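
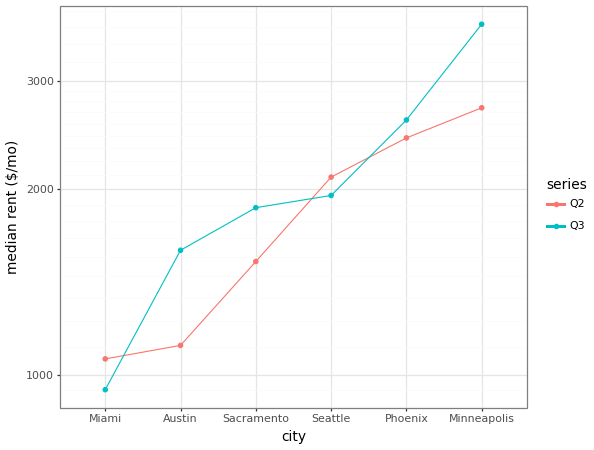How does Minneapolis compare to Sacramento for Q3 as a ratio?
Minneapolis ≈ 3500, Sacramento ≈ 2000; 3500/2000 ≈ 1.75.

≈ 1.75×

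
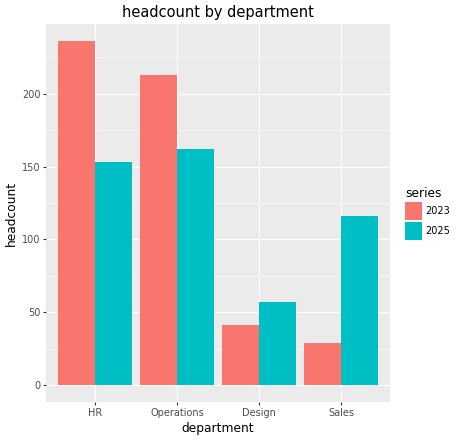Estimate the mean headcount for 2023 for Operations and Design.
(220 + 40) / 2 ≈ 130.

≈ 130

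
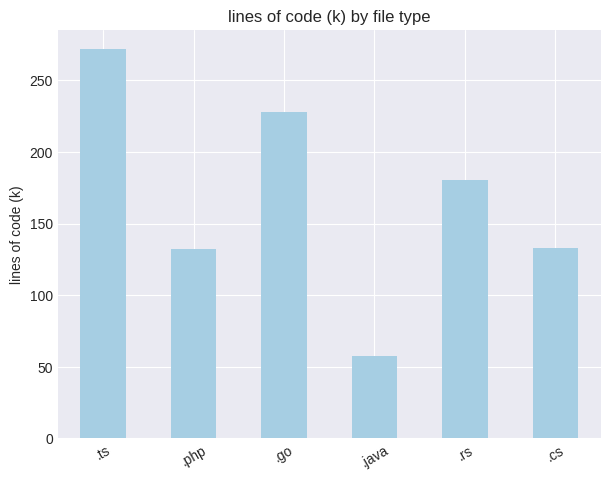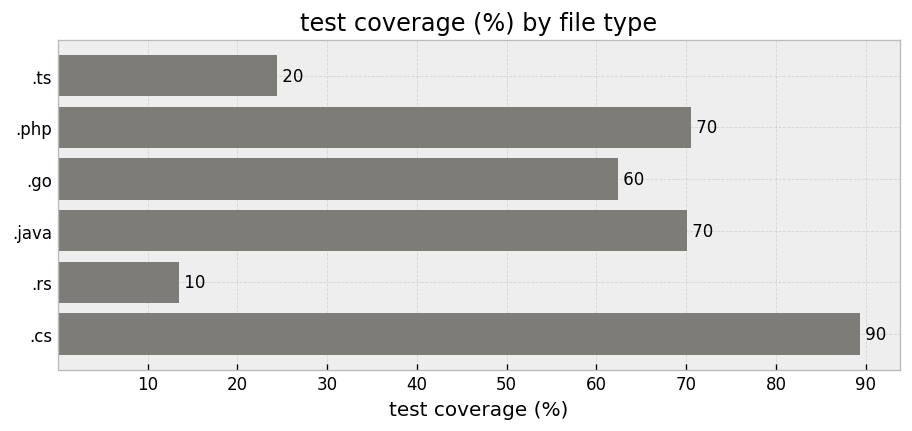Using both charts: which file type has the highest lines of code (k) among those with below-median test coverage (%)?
.ts

Chart 2 median test coverage (%) ≈ 70; below-median file types: .ts, .go, .rs. Among those, .ts has the highest lines of code (k) (≈ 275).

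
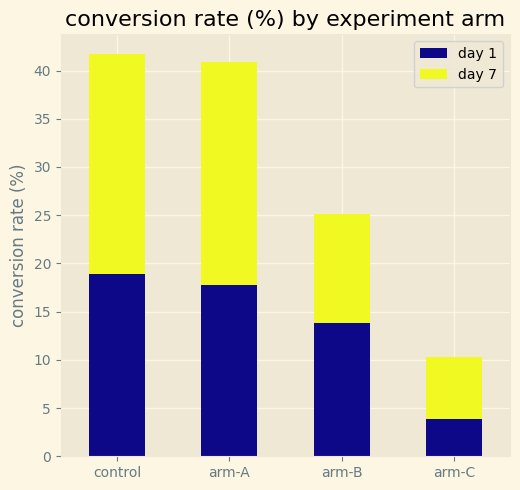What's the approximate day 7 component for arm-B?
≈ 10

day 7 top ≈ 25, bottom ≈ 15; segment ≈ 10.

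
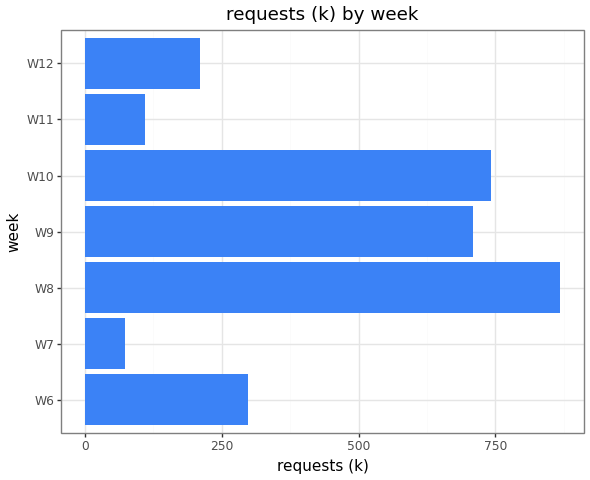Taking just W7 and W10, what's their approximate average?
(100 + 700) / 2 ≈ 400.

≈ 400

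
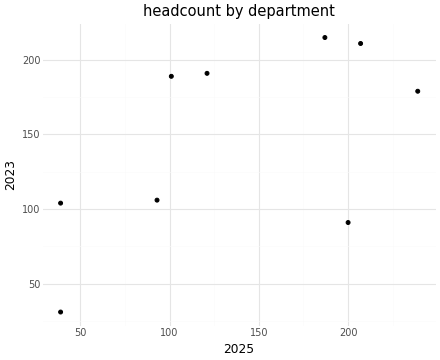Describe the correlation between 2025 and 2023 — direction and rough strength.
Points are positively correlated; moderate (|r| ≈ 0.6).

positive, moderate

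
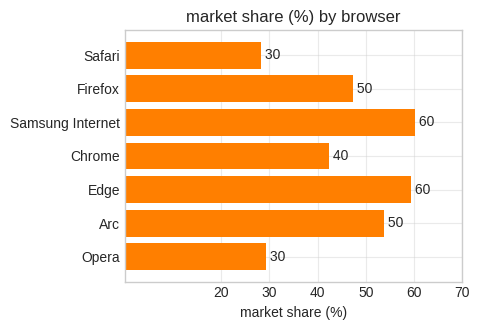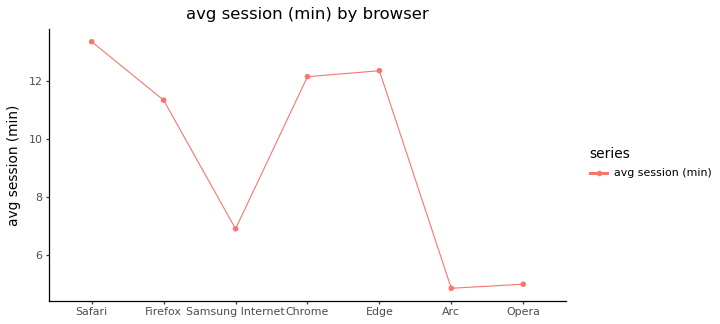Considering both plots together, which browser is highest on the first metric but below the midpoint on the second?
Samsung Internet

Chart 2 median avg session (min) ≈ 12; below-median browsers: Samsung Internet, Arc, Opera. Among those, Samsung Internet has the highest market share (%) (≈ 60).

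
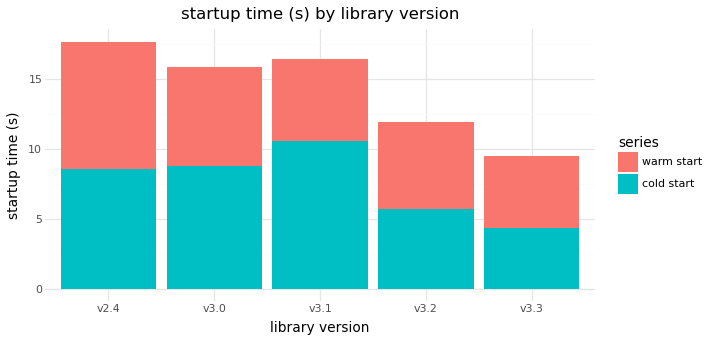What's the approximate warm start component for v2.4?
≈ 10

warm start top ≈ 18, bottom ≈ 8; segment ≈ 10.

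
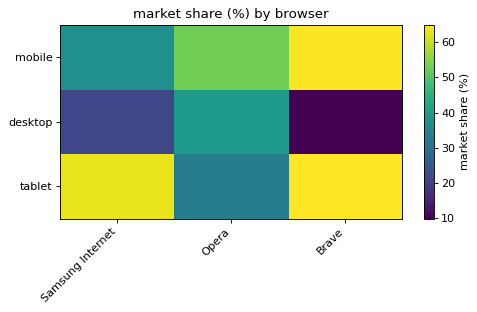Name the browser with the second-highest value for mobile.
Opera

Top 3 for mobile: Brave ≈ 65, Opera ≈ 55, Samsung Internet ≈ 35.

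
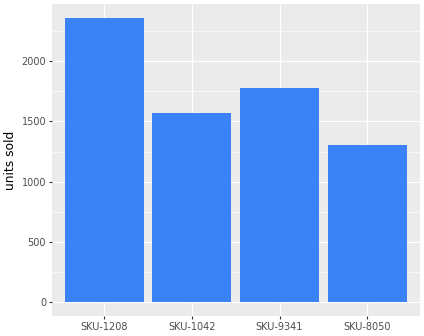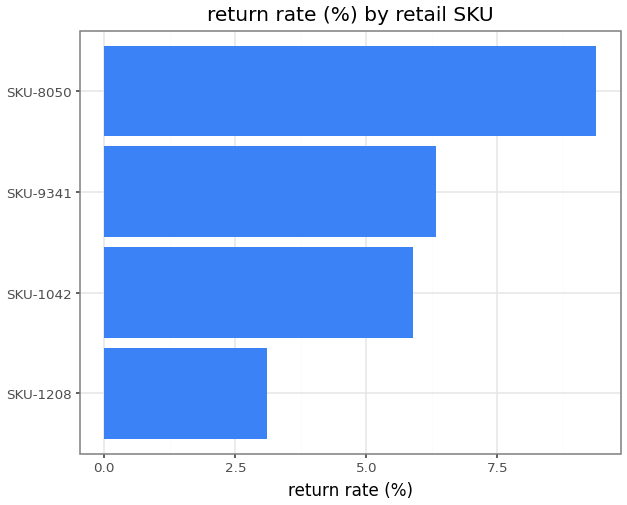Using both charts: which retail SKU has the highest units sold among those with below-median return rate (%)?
SKU-1208

Chart 2 median return rate (%) ≈ 6; below-median retail SKUs: SKU-1208, SKU-1042. Among those, SKU-1208 has the highest units sold (≈ 2500).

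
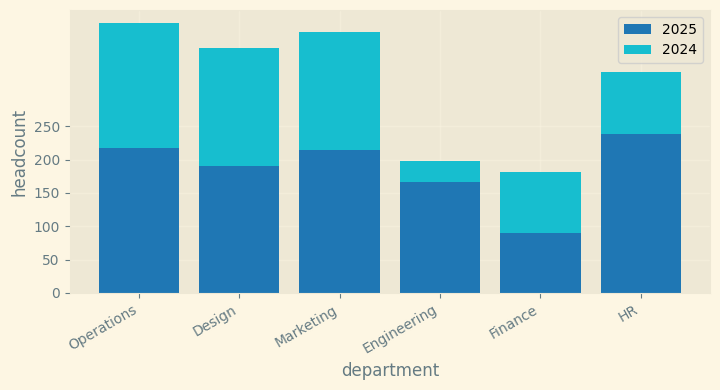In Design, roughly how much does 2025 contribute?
2025 top ≈ 200, bottom ≈ 0; segment ≈ 200.

≈ 200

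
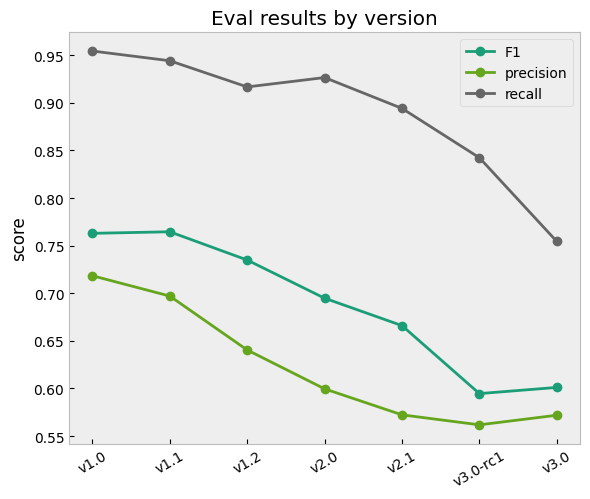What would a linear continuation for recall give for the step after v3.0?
≈ 0.675

Last three: 0.90, 0.85, 0.75 → slope ≈ -0.075/step → next ≈ 0.675.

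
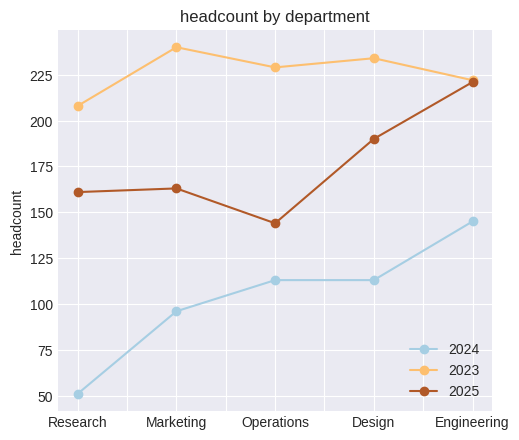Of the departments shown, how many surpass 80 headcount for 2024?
4

Above 80: Marketing, Operations, Design, Engineering.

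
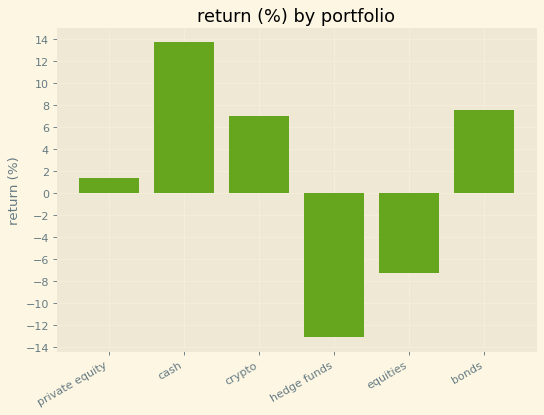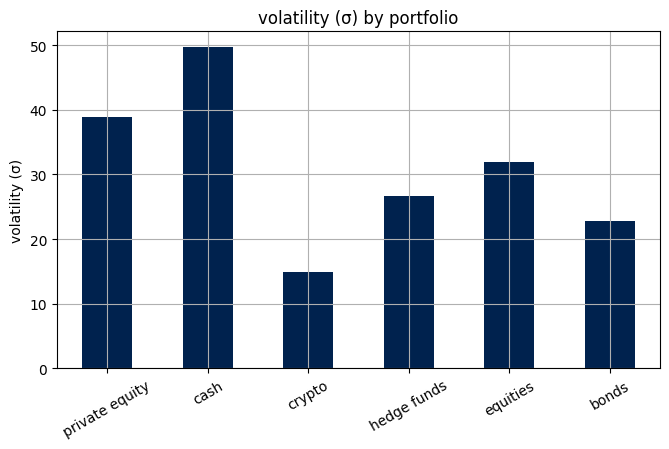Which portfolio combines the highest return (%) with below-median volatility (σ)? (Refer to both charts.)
Chart 2 median volatility (σ) ≈ 30; below-median portfolios: crypto, hedge funds, bonds. Among those, bonds has the highest return (%) (≈ 8).

bonds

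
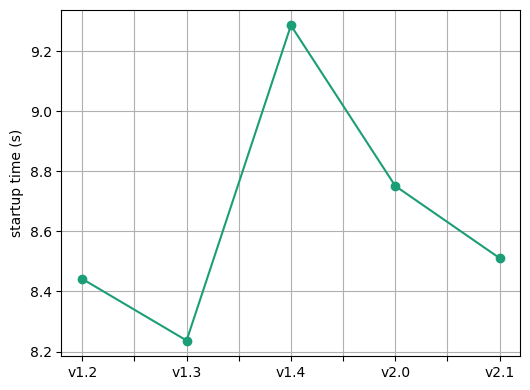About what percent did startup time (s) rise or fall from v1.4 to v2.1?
≈ -8.6%

v1.4 ≈ 9.3, v2.1 ≈ 8.5; (8.5 − 9.3) / 9.3 ≈ -8.6%.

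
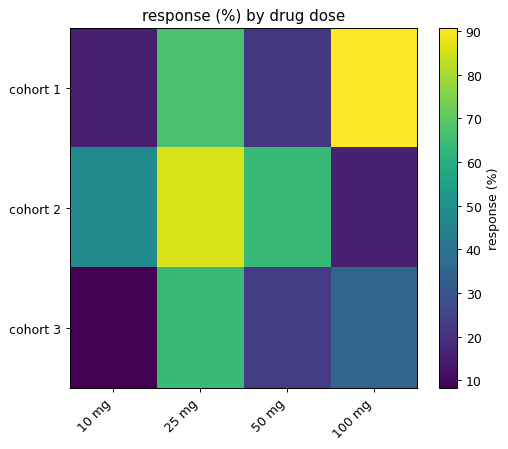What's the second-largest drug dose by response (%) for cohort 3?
100 mg

Top 3 for cohort 3: 25 mg ≈ 60, 100 mg ≈ 40, 50 mg ≈ 20.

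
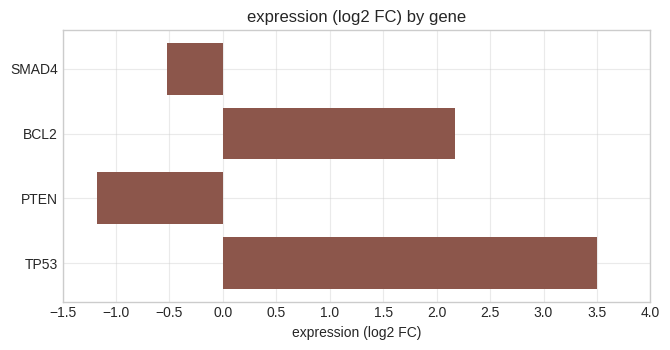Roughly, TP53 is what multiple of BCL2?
TP53 ≈ 3.5, BCL2 ≈ 2.0; 3.5/2.0 ≈ 1.75.

≈ 1.75×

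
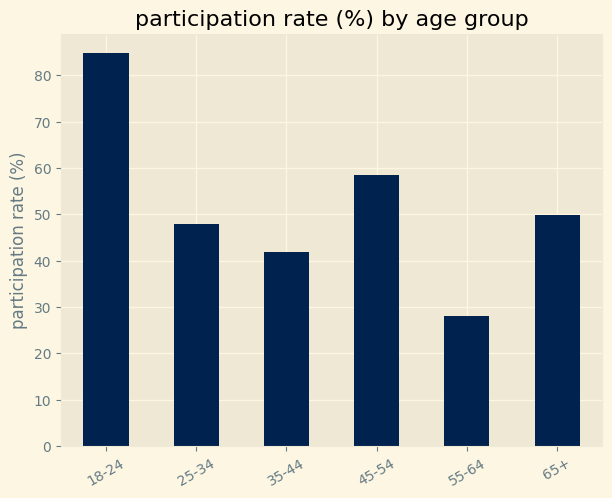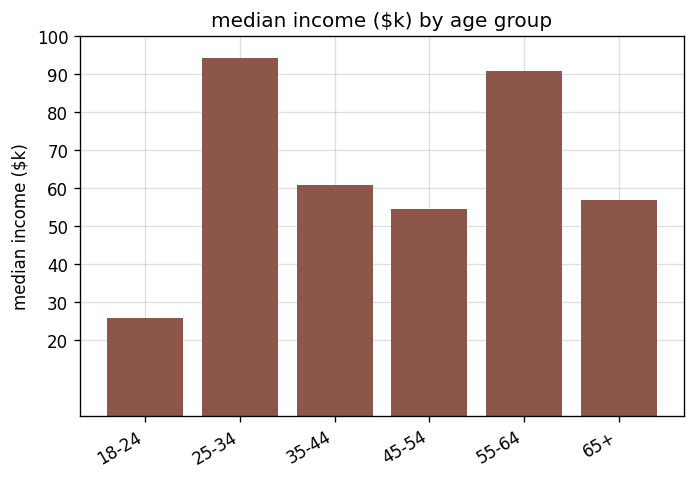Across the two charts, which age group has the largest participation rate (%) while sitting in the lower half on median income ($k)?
Chart 2 median median income ($k) ≈ 60; below-median age groups: 18-24, 45-54, 65+. Among those, 18-24 has the highest participation rate (%) (≈ 80).

18-24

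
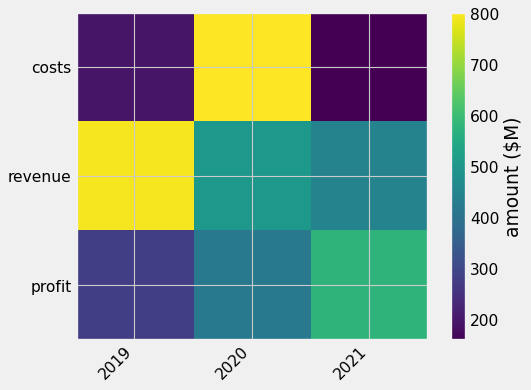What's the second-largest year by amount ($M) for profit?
Top 3 for profit: 2021 ≈ 600, 2020 ≈ 400, 2019 ≈ 300.

2020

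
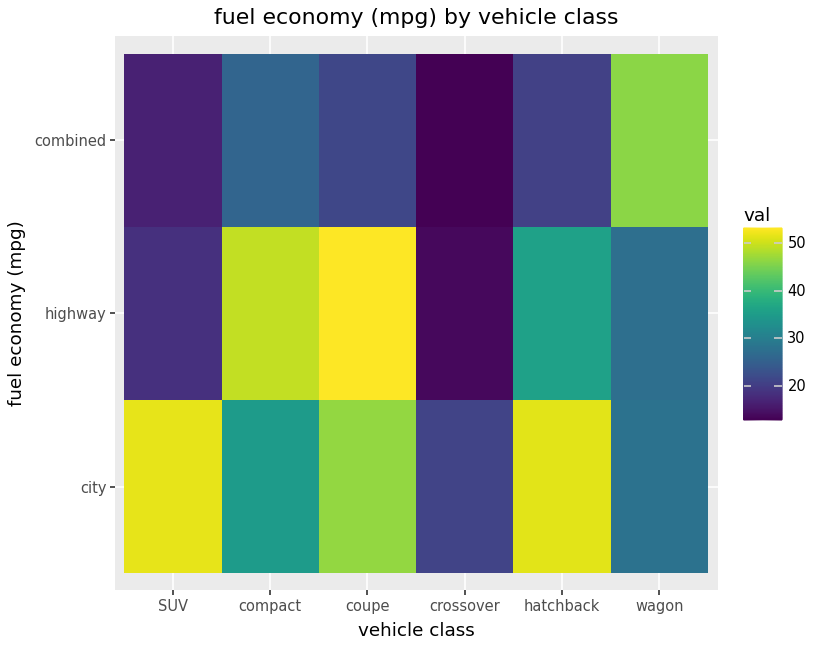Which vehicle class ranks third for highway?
Top 4 for highway: coupe ≈ 55, compact ≈ 50, hatchback ≈ 35, wagon ≈ 30.

hatchback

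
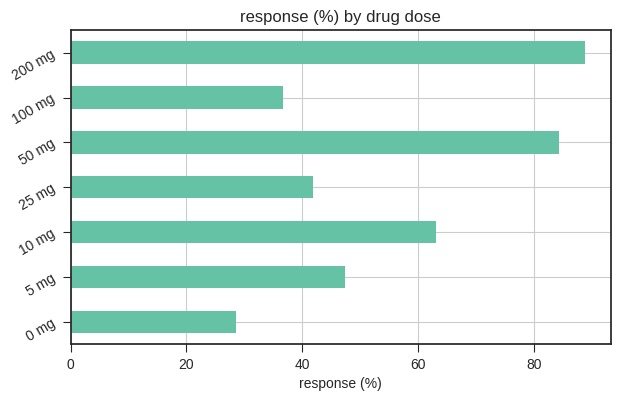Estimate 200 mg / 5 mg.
200 mg ≈ 90, 5 mg ≈ 50; 90/50 ≈ 1.8.

≈ 1.8×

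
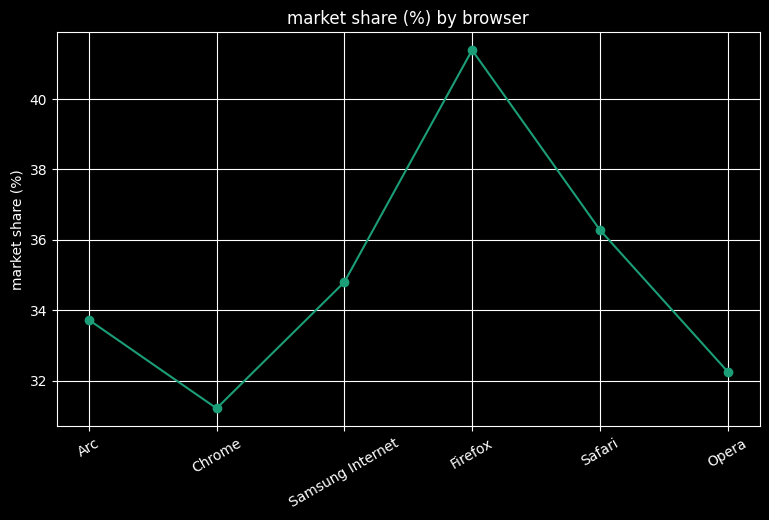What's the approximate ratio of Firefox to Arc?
Firefox ≈ 41, Arc ≈ 34; 41/34 ≈ 1.21.

≈ 1.21×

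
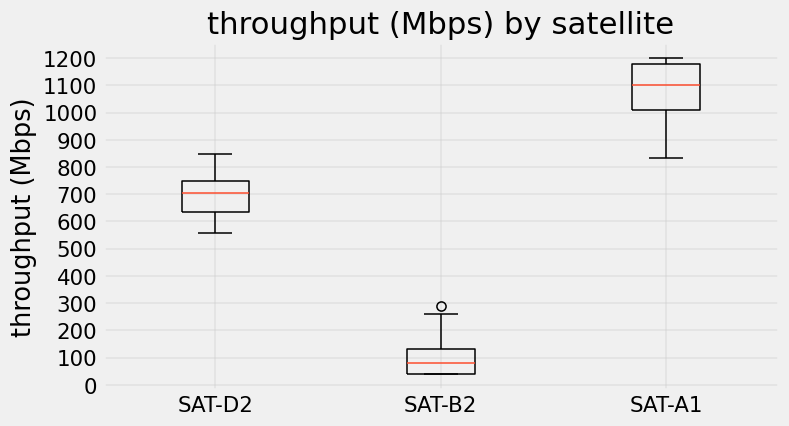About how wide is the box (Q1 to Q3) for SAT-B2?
≈ 100

Q3 ≈ 100, Q1 ≈ 0; IQR ≈ 100.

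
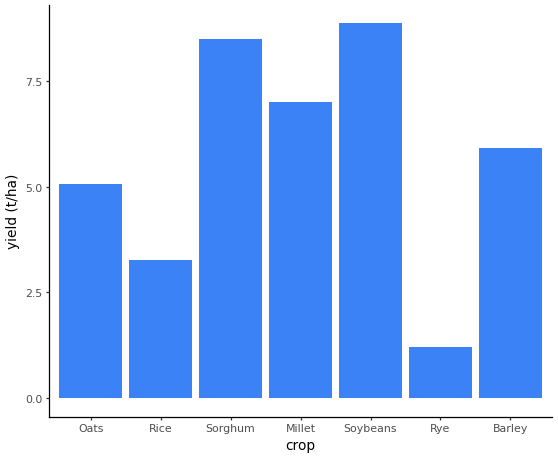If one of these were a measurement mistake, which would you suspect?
Rye

Rye ≈ 1; the rest sit between ≈ 3 and ≈ 9.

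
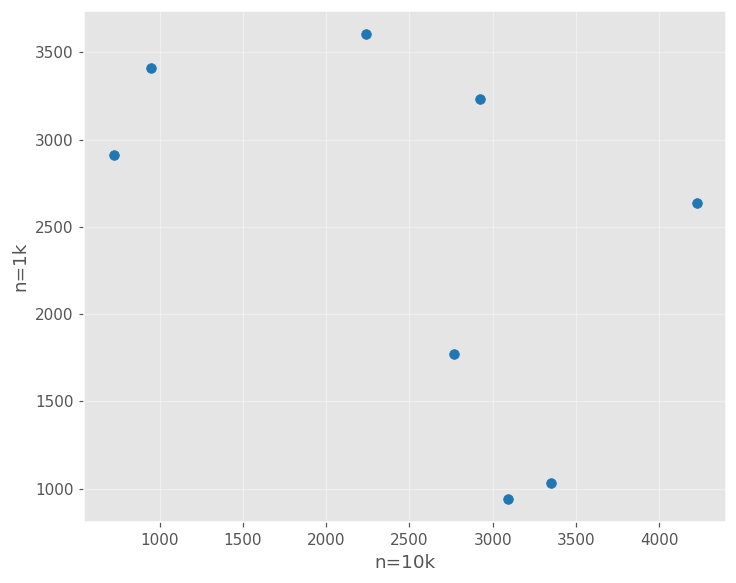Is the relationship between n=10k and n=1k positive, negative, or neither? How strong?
negative, moderate

Points are negatively correlated; moderate (|r| ≈ 0.5).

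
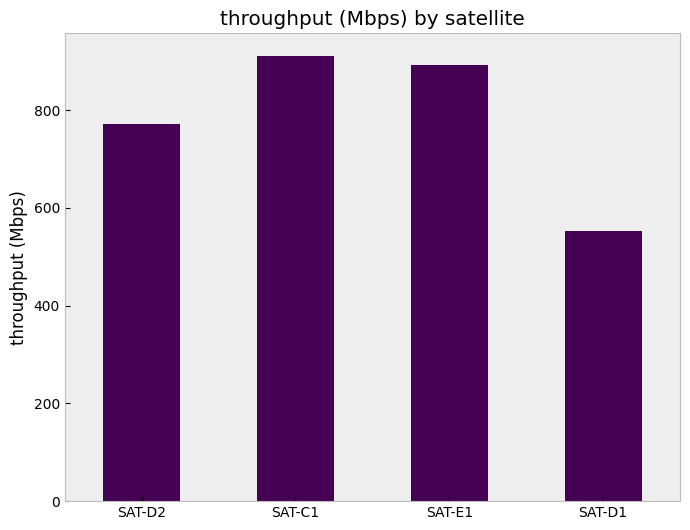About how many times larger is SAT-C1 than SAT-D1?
SAT-C1 ≈ 900, SAT-D1 ≈ 600; 900/600 ≈ 1.5.

≈ 1.5×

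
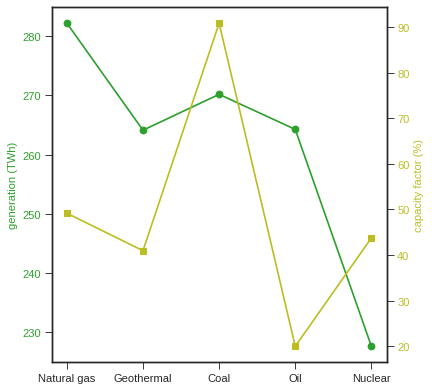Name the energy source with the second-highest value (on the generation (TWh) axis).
Coal

Top 3 (on the generation (TWh) axis): Natural gas ≈ 280, Coal ≈ 270, Oil ≈ 265.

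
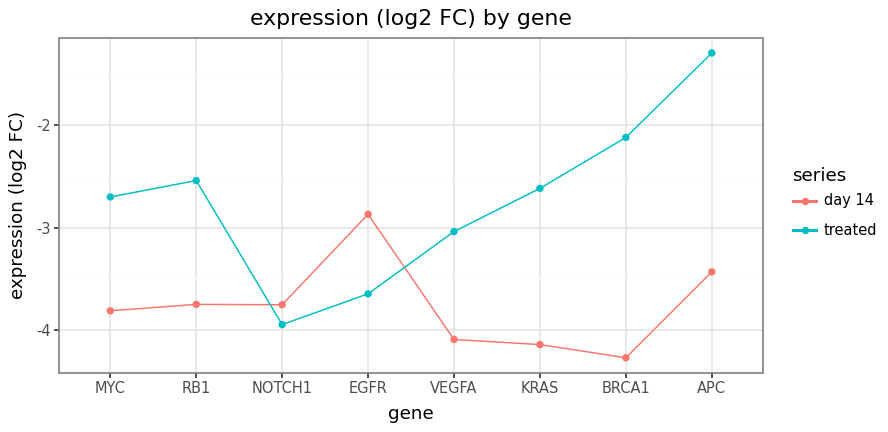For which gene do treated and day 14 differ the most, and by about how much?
BRCA1, ≈ 2.5 log2 FC

BRCA1: treated ≈ -2.0, day 14 ≈ -4.5 → gap ≈ 2.5. Next-largest (APC) is only ≈ 2.0.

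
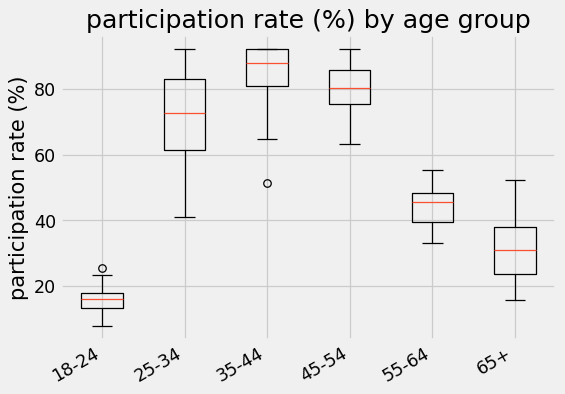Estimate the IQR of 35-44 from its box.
Q3 ≈ 90, Q1 ≈ 80; IQR ≈ 10.

≈ 10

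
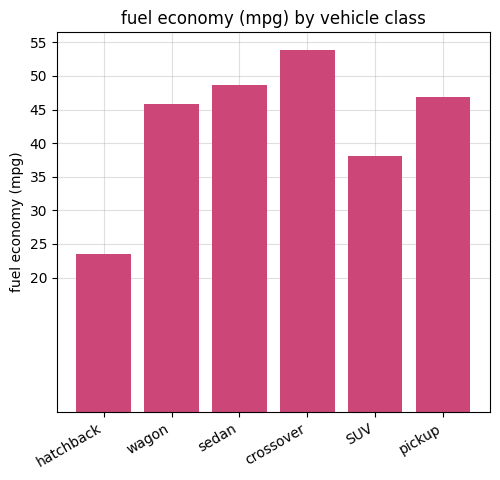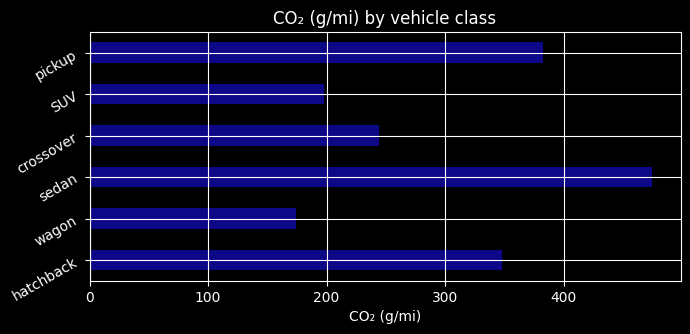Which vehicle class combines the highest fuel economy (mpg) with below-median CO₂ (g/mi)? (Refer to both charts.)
Chart 2 median CO₂ (g/mi) ≈ 300; below-median vehicle classes: wagon, crossover, SUV. Among those, crossover has the highest fuel economy (mpg) (≈ 55).

crossover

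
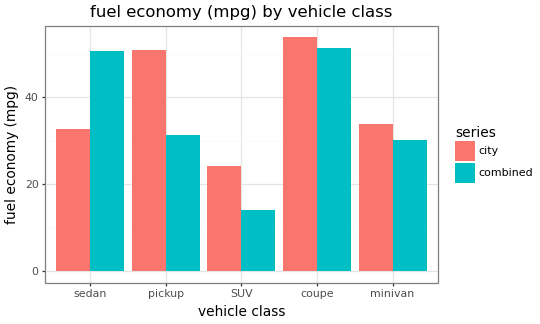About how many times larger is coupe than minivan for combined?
≈ 1.67×

coupe ≈ 50, minivan ≈ 30; 50/30 ≈ 1.67.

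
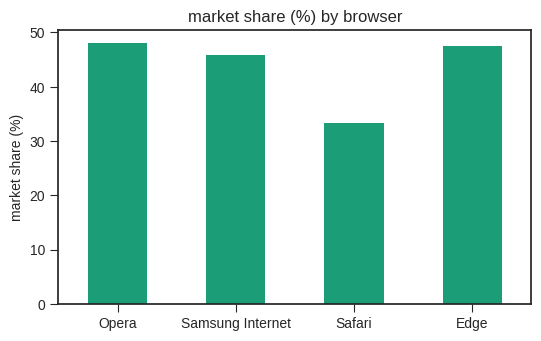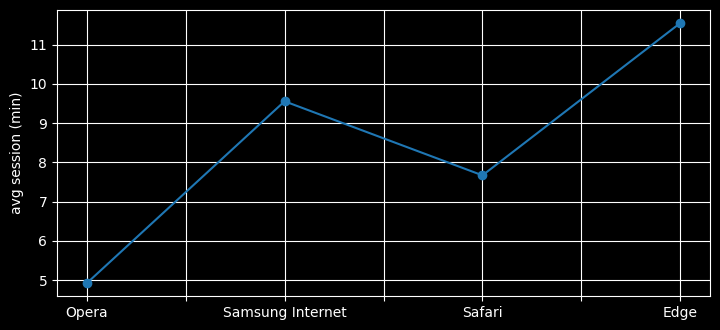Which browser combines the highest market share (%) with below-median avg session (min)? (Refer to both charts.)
Opera

Chart 2 median avg session (min) ≈ 8; below-median browsers: Opera, Safari. Among those, Opera has the highest market share (%) (≈ 50).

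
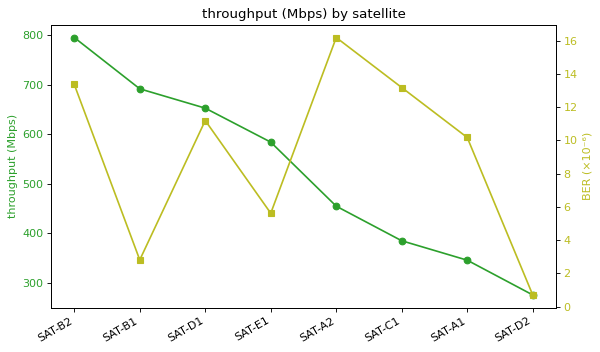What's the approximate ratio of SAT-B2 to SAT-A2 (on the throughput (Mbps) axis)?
≈ 1.78×

SAT-B2 ≈ 800, SAT-A2 ≈ 450; 800/450 ≈ 1.78.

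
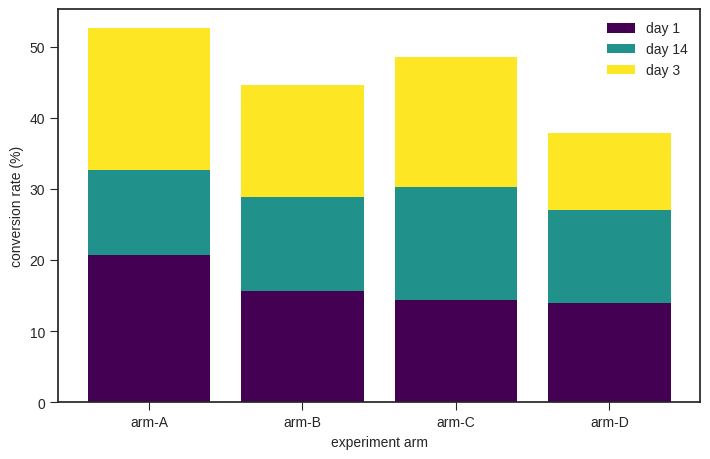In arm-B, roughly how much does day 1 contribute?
day 1 top ≈ 15, bottom ≈ 0; segment ≈ 15.

≈ 15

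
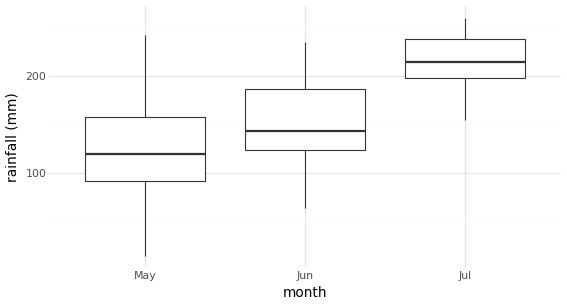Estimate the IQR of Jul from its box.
Q3 ≈ 240, Q1 ≈ 200; IQR ≈ 40.

≈ 40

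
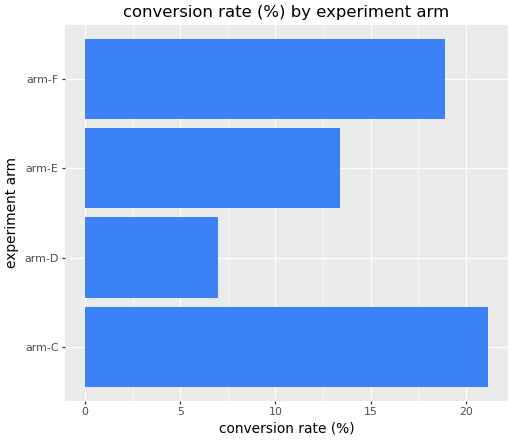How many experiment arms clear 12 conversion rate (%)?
3

Above 12: arm-C, arm-E, arm-F.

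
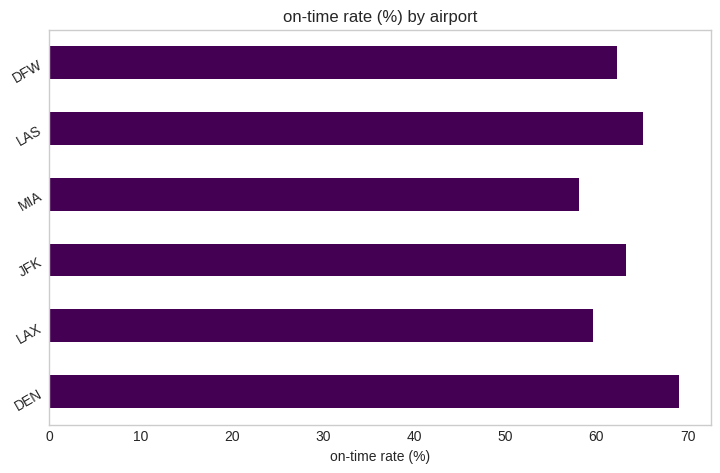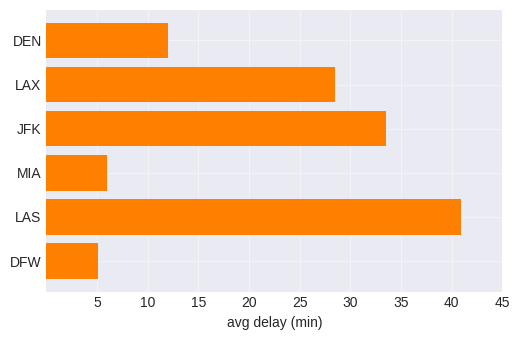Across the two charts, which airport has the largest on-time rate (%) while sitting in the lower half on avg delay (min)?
Chart 2 median avg delay (min) ≈ 20; below-median airports: DEN, MIA, DFW. Among those, DEN has the highest on-time rate (%) (≈ 70).

DEN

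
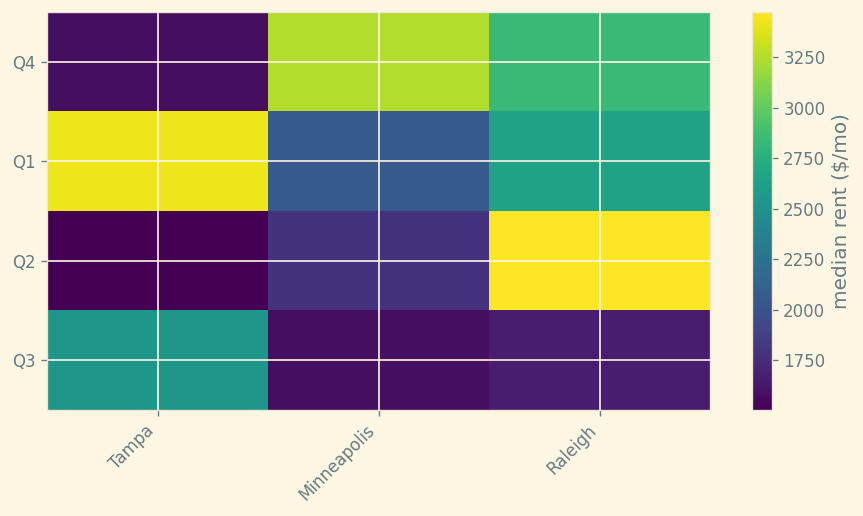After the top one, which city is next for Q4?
Top 3 for Q4: Minneapolis ≈ 3200, Raleigh ≈ 2800, Tampa ≈ 1600.

Raleigh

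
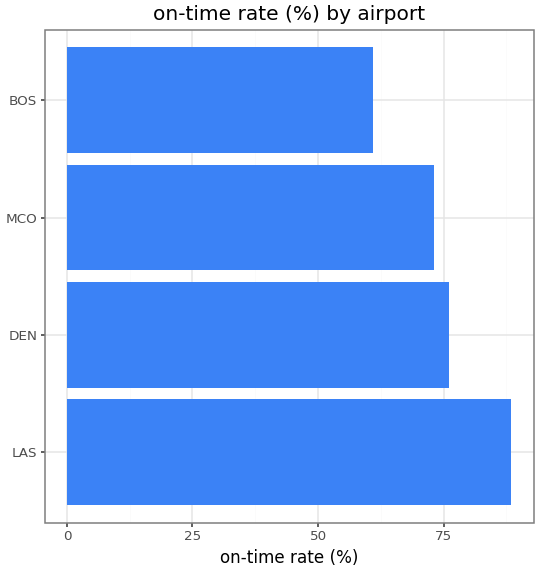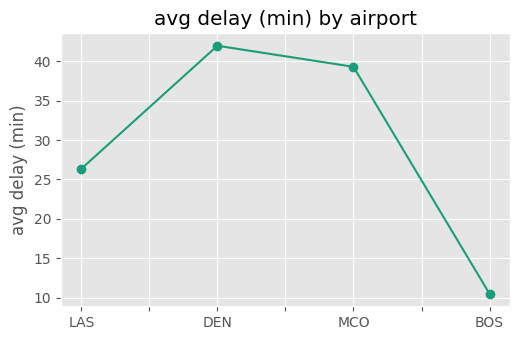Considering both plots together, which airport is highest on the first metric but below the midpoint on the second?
Chart 2 median avg delay (min) ≈ 35; below-median airports: LAS, BOS. Among those, LAS has the highest on-time rate (%) (≈ 90).

LAS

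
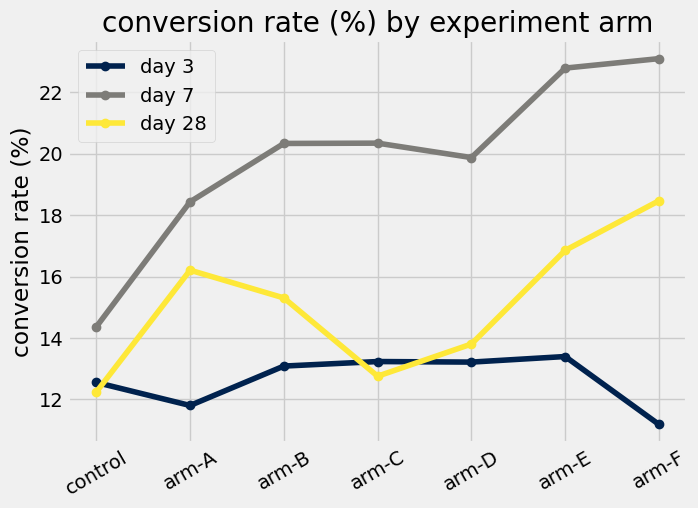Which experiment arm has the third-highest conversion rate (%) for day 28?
arm-A

Top 4 for day 28: arm-F ≈ 18, arm-E ≈ 17, arm-A ≈ 16, arm-B ≈ 15.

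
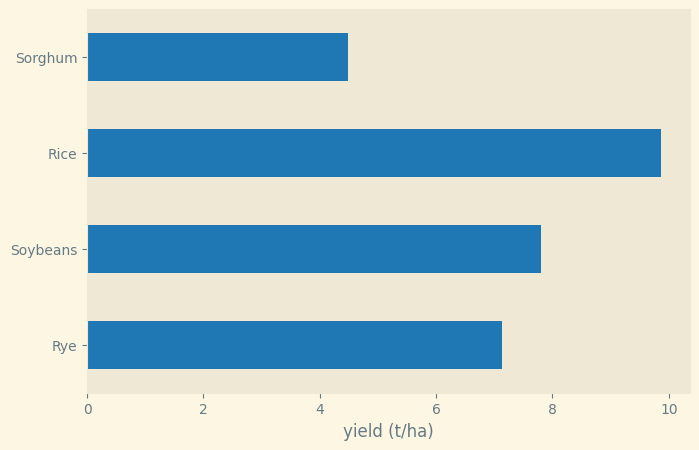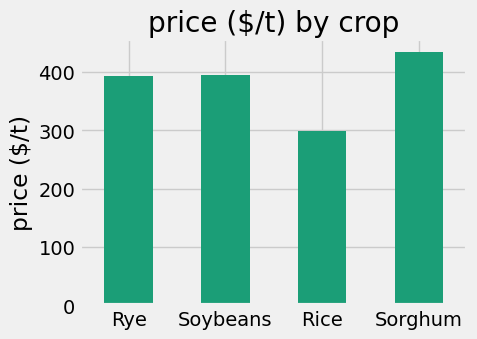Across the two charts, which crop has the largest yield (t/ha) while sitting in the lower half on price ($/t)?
Chart 2 median price ($/t) ≈ 400; below-median crops: Rye, Rice. Among those, Rice has the highest yield (t/ha) (≈ 10).

Rice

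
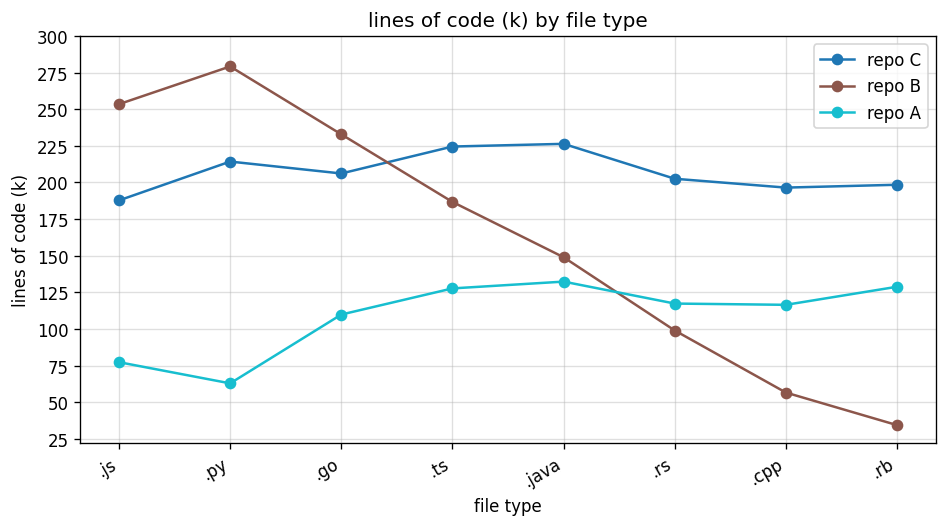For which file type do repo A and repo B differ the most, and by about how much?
.py, ≈ 200 k

.py: repo A ≈ 75, repo B ≈ 275 → gap ≈ 200. Next-largest (.js) is only ≈ 175.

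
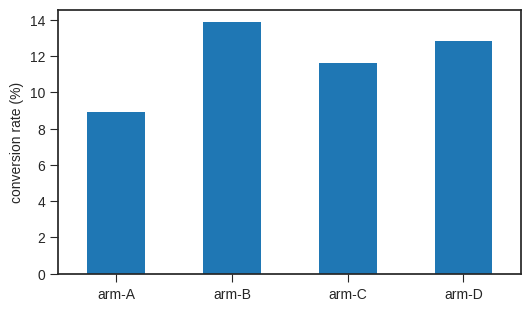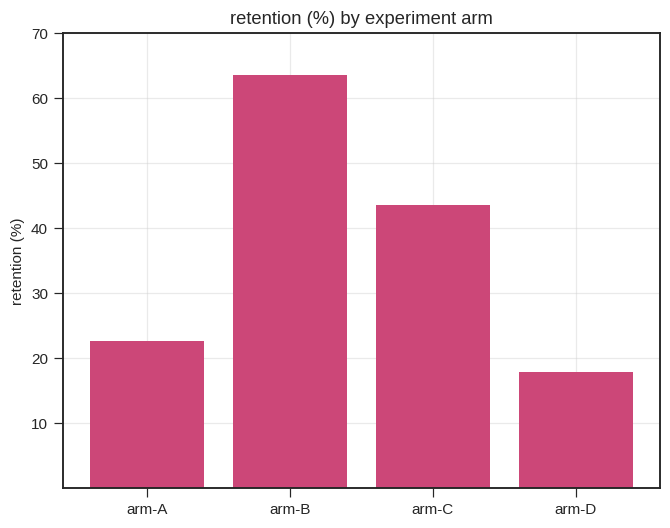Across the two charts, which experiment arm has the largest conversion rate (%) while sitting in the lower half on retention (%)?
arm-D

Chart 2 median retention (%) ≈ 30; below-median experiment arms: arm-A, arm-D. Among those, arm-D has the highest conversion rate (%) (≈ 12).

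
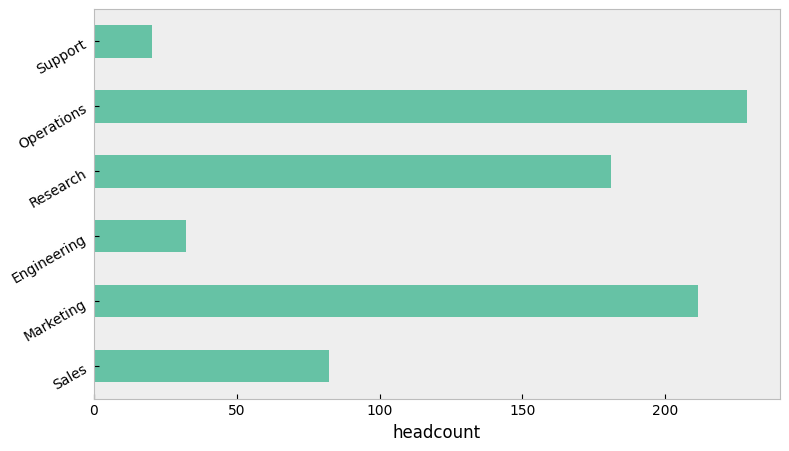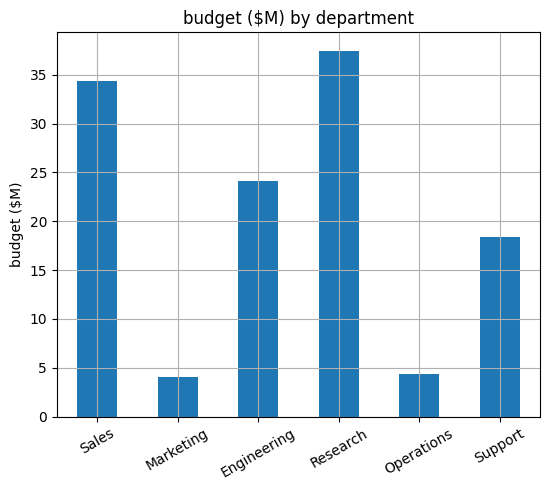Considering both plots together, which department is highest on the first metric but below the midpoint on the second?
Operations

Chart 2 median budget ($M) ≈ 20; below-median departments: Marketing, Operations, Support. Among those, Operations has the highest headcount (≈ 225).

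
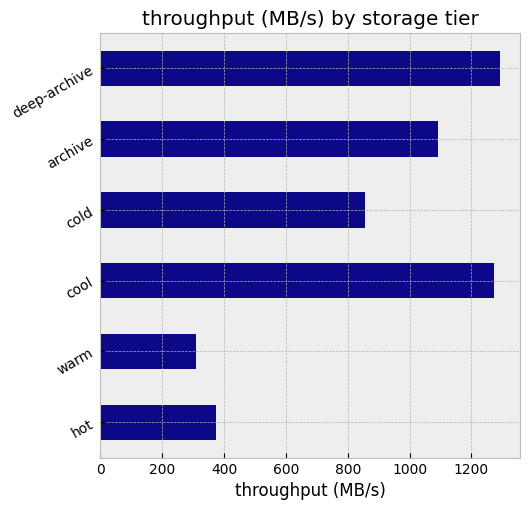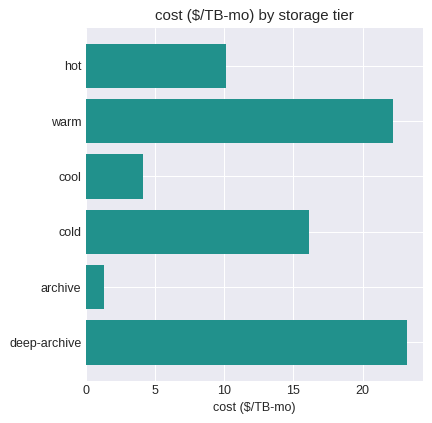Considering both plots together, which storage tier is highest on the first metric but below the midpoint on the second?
cool

Chart 2 median cost ($/TB-mo) ≈ 15; below-median storage tiers: hot, cool, archive. Among those, cool has the highest throughput (MB/s) (≈ 1200).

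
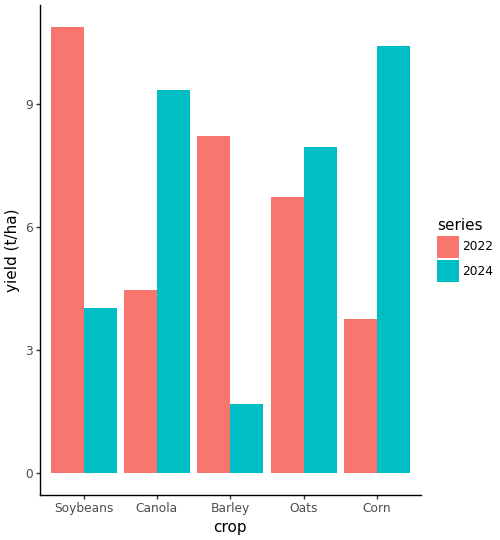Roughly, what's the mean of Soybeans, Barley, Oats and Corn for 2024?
(4 + 2 + 8 + 10) / 4 ≈ 6.

≈ 6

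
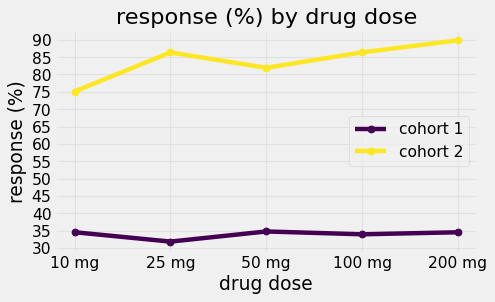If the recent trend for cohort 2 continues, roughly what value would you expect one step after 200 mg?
≈ 95

Last three: 80, 85, 90 → slope ≈ 5/step → next ≈ 95.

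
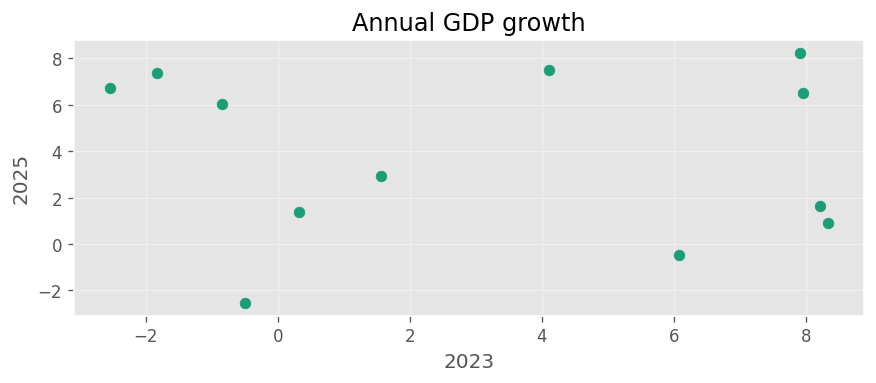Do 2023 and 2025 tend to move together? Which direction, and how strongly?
Points are roughly uncorrelated; weak (|r| ≈ 0.1).

no clear correlation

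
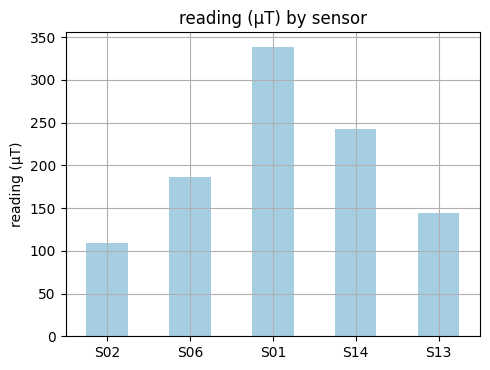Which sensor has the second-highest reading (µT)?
Top 3: S01 ≈ 350, S14 ≈ 250, S06 ≈ 200.

S14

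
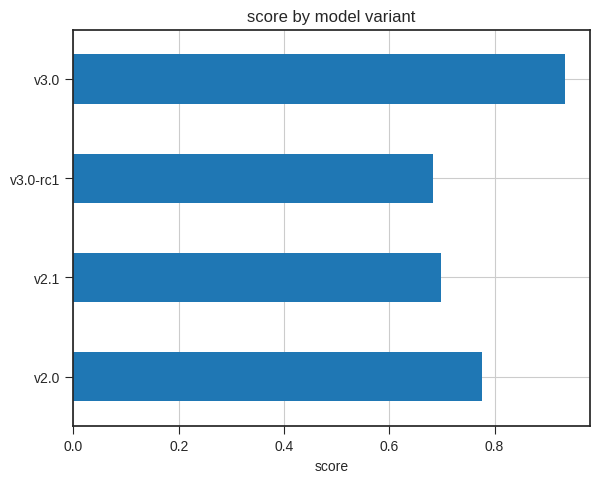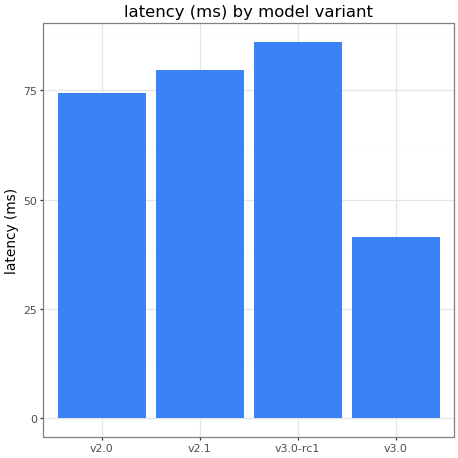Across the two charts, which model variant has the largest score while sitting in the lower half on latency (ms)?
Chart 2 median latency (ms) ≈ 80; below-median model variants: v2.0, v3.0. Among those, v3.0 has the highest score (≈ 0.9).

v3.0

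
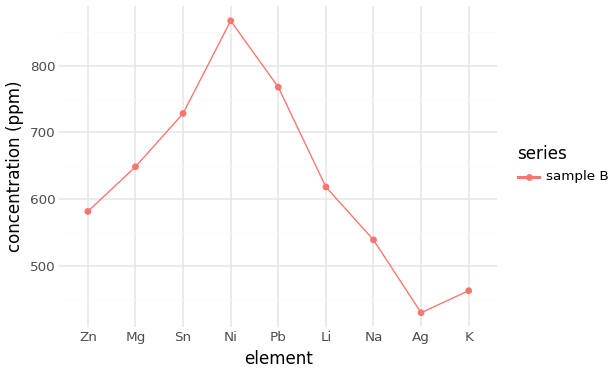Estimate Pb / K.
Pb ≈ 750, K ≈ 450; 750/450 ≈ 1.67.

≈ 1.67×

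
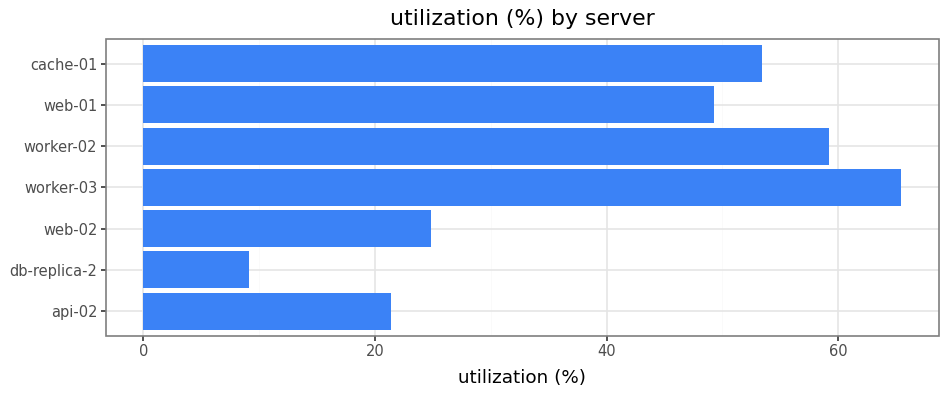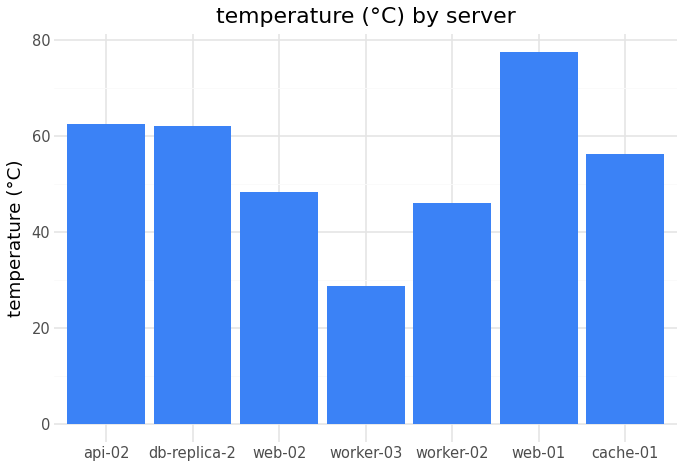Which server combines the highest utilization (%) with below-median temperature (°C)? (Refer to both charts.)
Chart 2 median temperature (°C) ≈ 60; below-median servers: web-02, worker-03, worker-02. Among those, worker-03 has the highest utilization (%) (≈ 70).

worker-03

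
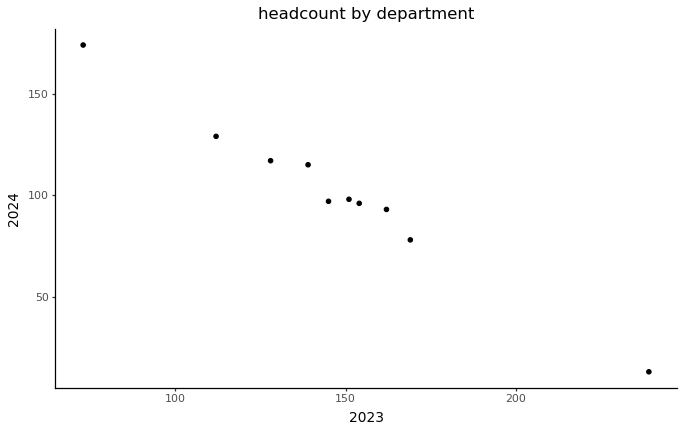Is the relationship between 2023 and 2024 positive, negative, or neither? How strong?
negative, strong

Points are negatively correlated; strong (|r| ≈ 1.0).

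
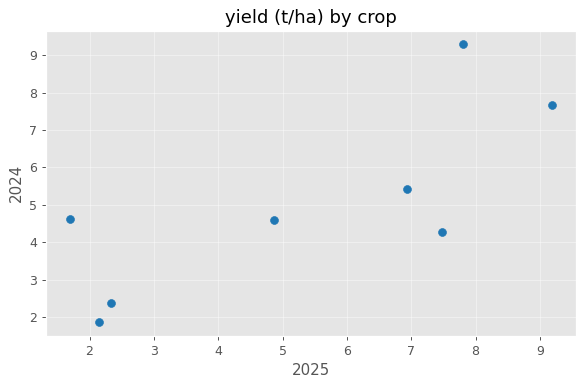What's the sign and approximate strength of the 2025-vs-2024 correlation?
Points are positively correlated; strong (|r| ≈ 0.8).

positive, strong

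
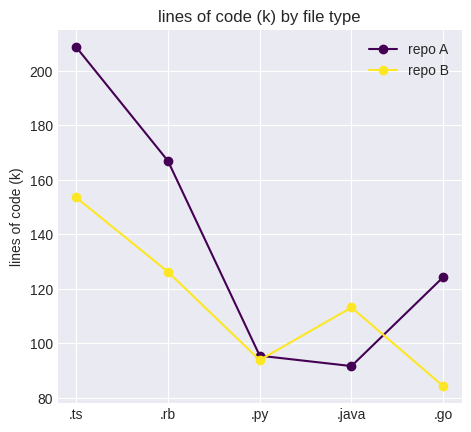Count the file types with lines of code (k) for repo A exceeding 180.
Above 180: .ts.

1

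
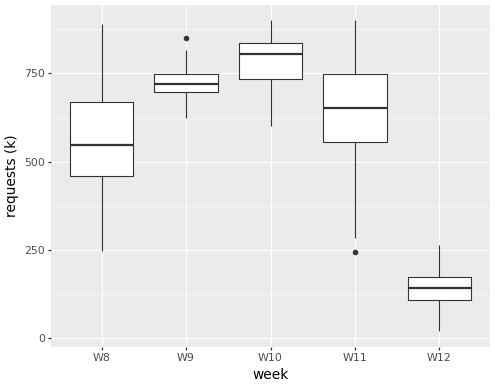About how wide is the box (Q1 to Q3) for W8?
Q3 ≈ 700, Q1 ≈ 500; IQR ≈ 200.

≈ 200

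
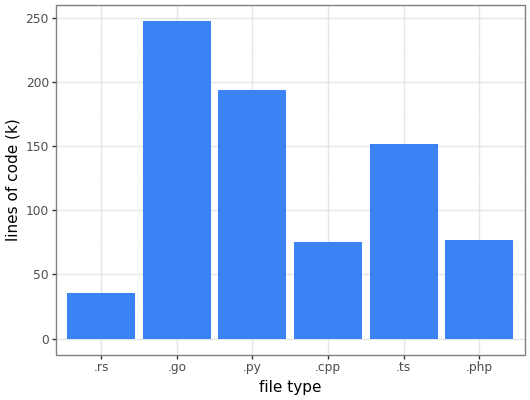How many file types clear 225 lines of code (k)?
1

Above 225: .go.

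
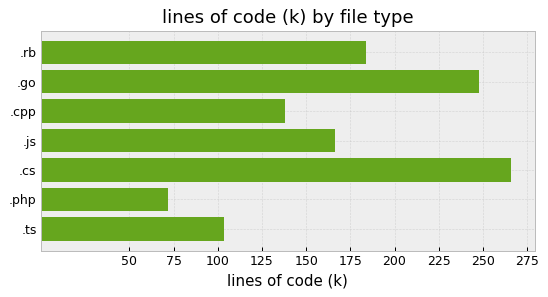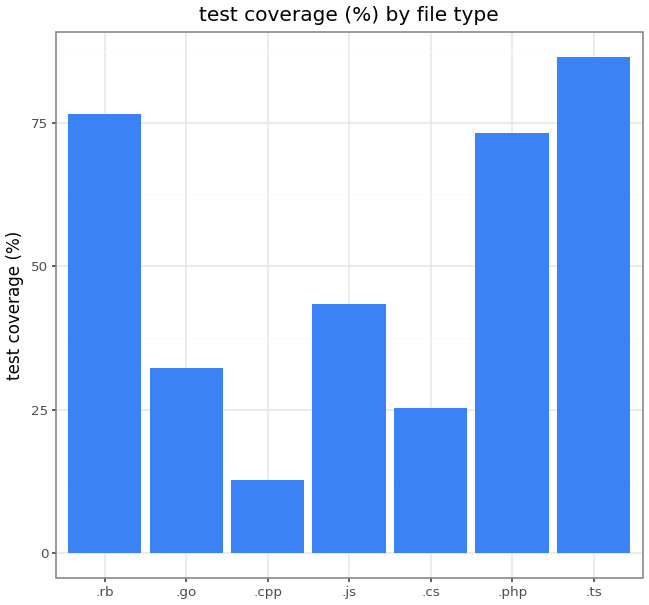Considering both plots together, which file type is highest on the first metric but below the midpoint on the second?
Chart 2 median test coverage (%) ≈ 40; below-median file types: .go, .cpp, .cs. Among those, .cs has the highest lines of code (k) (≈ 275).

.cs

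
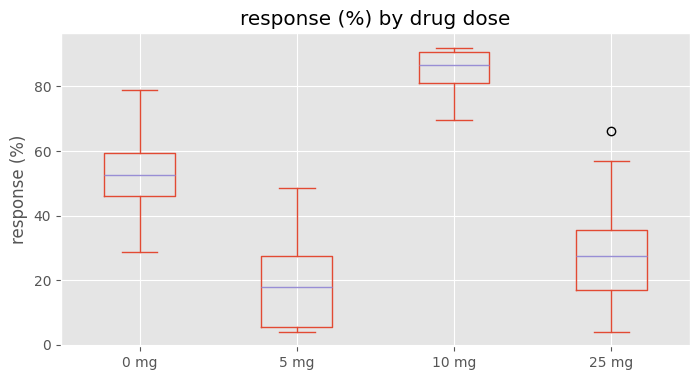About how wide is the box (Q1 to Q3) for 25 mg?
≈ 20

Q3 ≈ 40, Q1 ≈ 20; IQR ≈ 20.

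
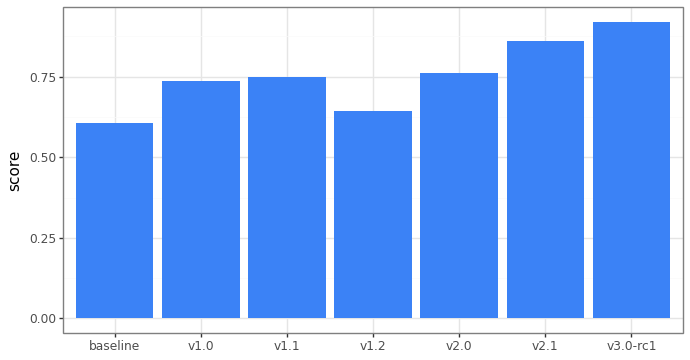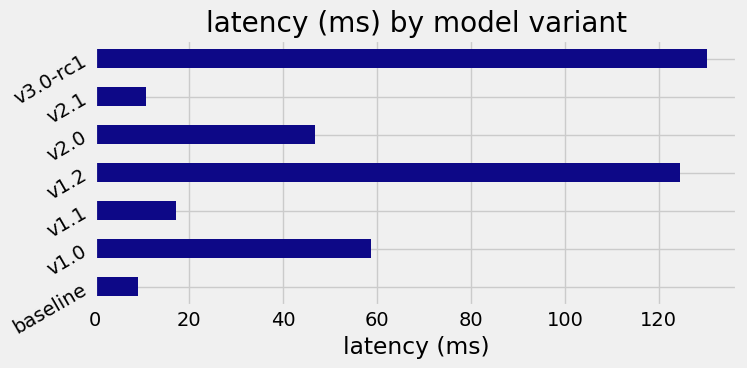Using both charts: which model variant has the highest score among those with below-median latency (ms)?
Chart 2 median latency (ms) ≈ 40; below-median model variants: baseline, v1.1, v2.1. Among those, v2.1 has the highest score (≈ 0.9).

v2.1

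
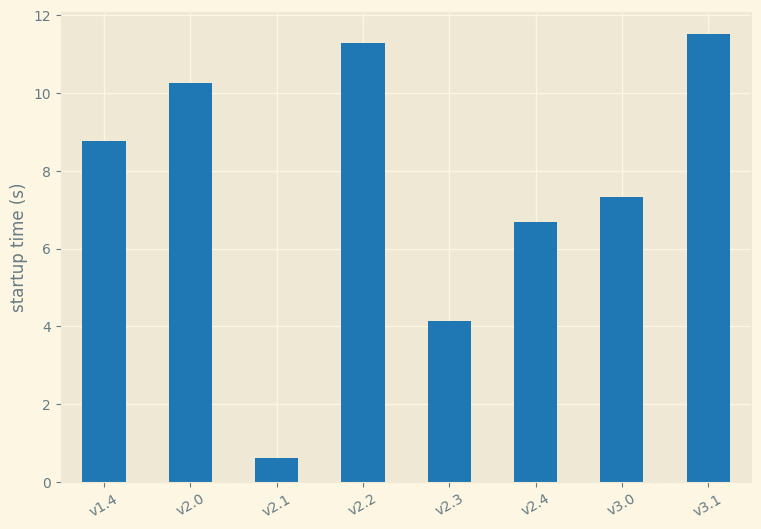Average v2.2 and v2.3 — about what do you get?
(11 + 4) / 2 ≈ 8.

≈ 8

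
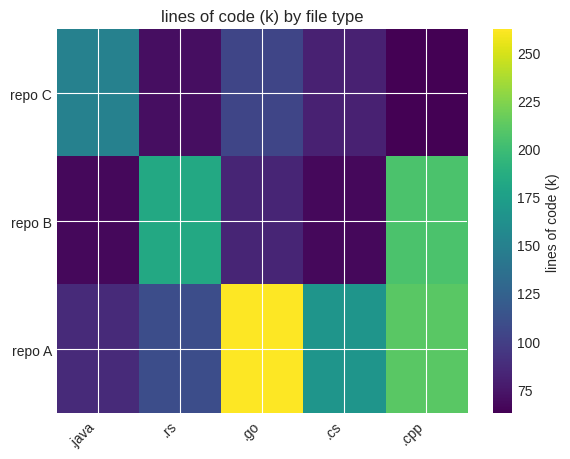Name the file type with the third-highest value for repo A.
.cs

Top 4 for repo A: .go ≈ 260, .cpp ≈ 220, .cs ≈ 160, .rs ≈ 100.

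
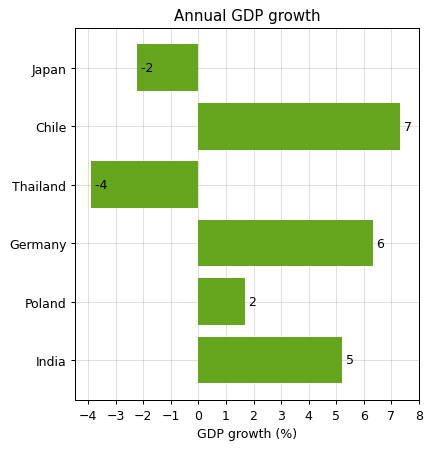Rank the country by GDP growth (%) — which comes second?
Germany

Top 3: Chile ≈ 7, Germany ≈ 6, India ≈ 5.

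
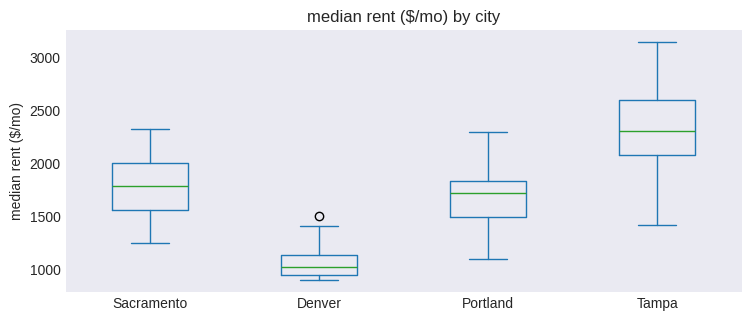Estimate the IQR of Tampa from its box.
Q3 ≈ 2600, Q1 ≈ 2000; IQR ≈ 600.

≈ 600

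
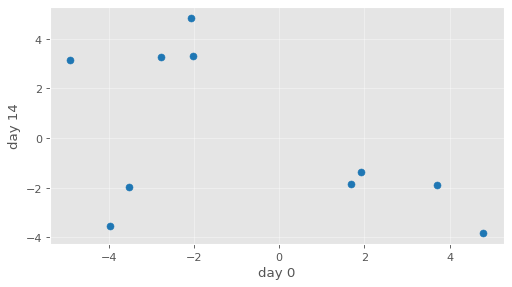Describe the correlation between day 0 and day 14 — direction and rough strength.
Points are negatively correlated; moderate (|r| ≈ 0.5).

negative, moderate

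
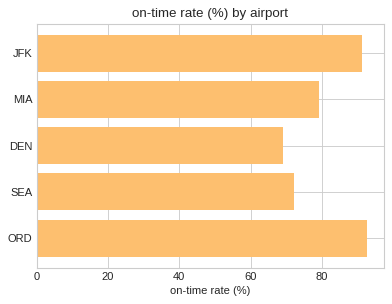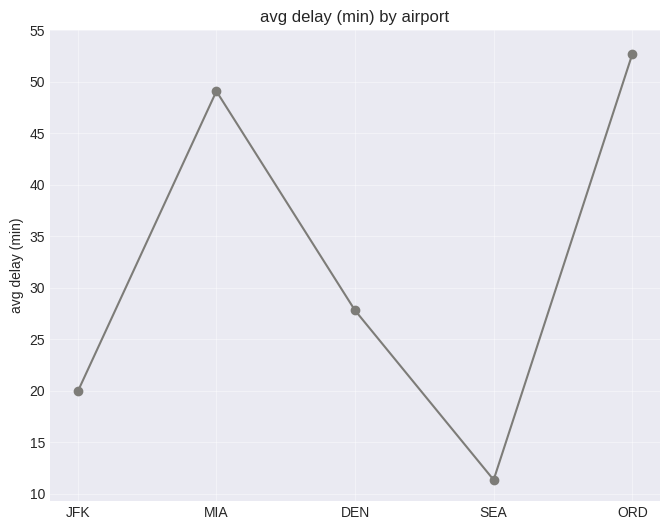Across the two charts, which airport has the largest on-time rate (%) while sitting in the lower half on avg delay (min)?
JFK

Chart 2 median avg delay (min) ≈ 30; below-median airports: JFK, SEA. Among those, JFK has the highest on-time rate (%) (≈ 90).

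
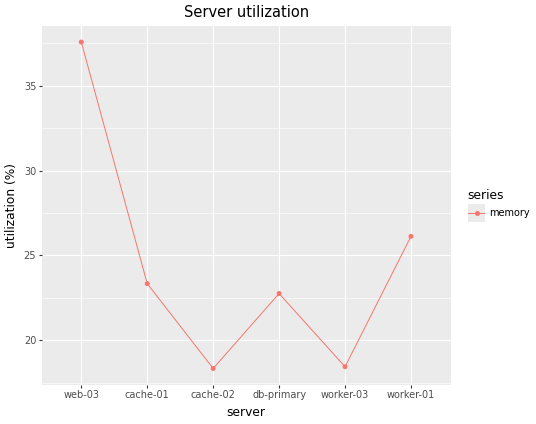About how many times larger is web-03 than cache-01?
≈ 1.58×

web-03 ≈ 38, cache-01 ≈ 24; 38/24 ≈ 1.58.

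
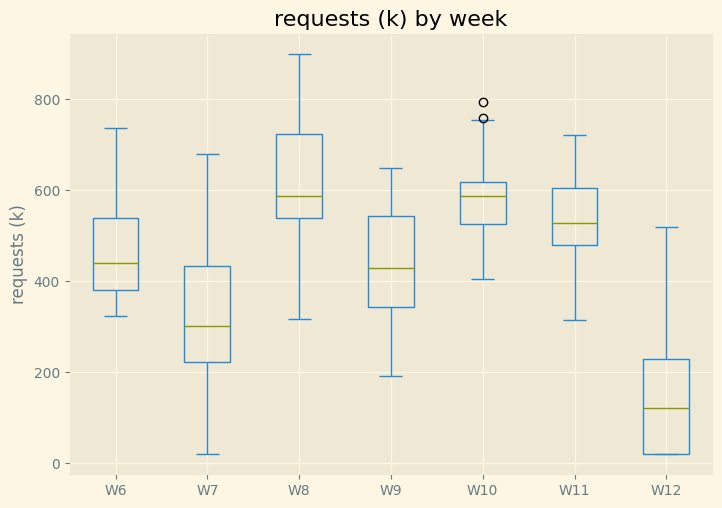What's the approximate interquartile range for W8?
Q3 ≈ 700, Q1 ≈ 550; IQR ≈ 150.

≈ 150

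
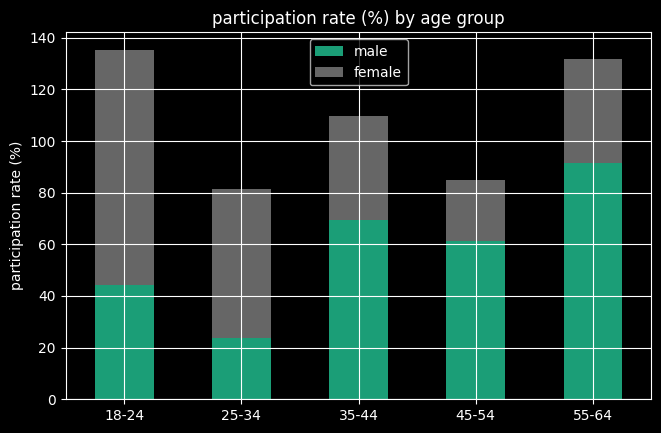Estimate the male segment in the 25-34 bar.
male top ≈ 20, bottom ≈ 0; segment ≈ 20.

≈ 20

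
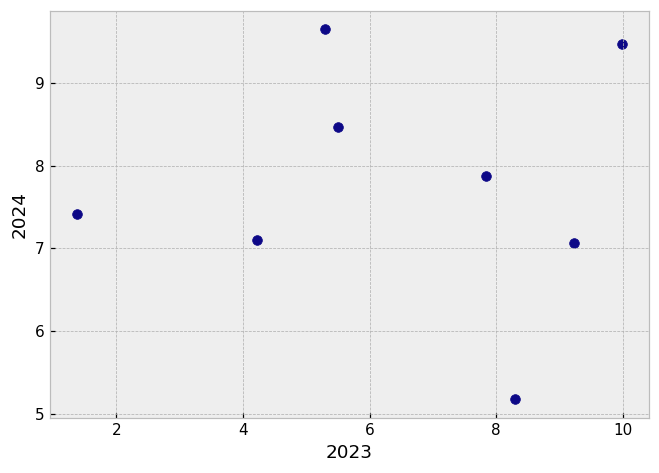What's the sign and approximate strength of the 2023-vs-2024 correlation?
no clear correlation

Points are roughly uncorrelated; weak (|r| ≈ 0.0).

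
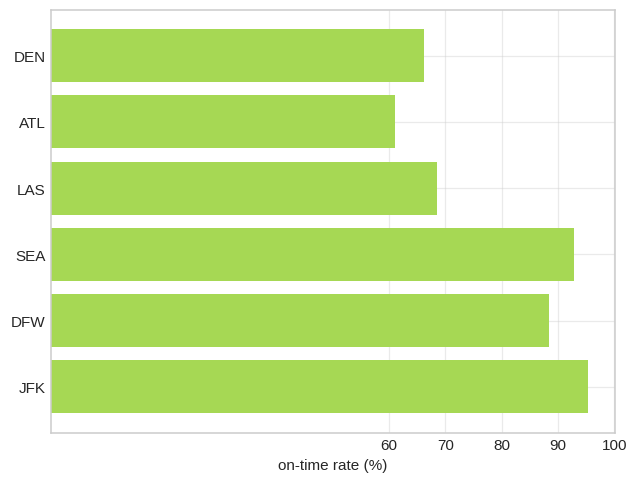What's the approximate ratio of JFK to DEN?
JFK ≈ 100, DEN ≈ 70; 100/70 ≈ 1.43.

≈ 1.43×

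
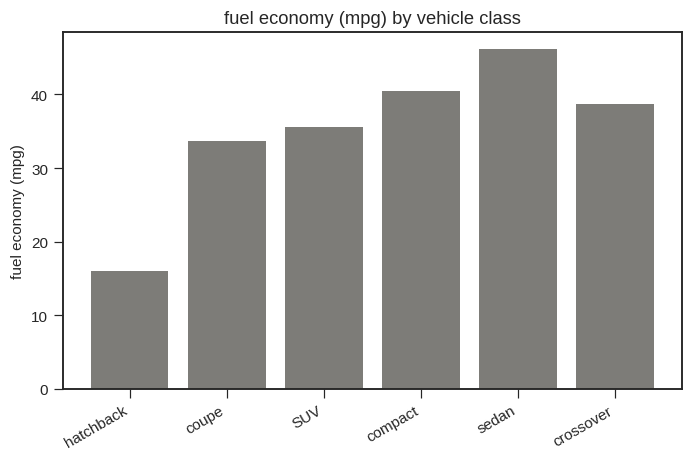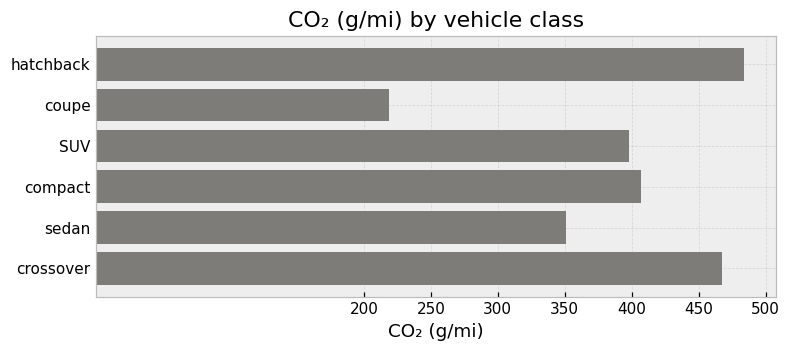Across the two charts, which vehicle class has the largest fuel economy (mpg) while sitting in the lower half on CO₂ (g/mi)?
sedan

Chart 2 median CO₂ (g/mi) ≈ 400; below-median vehicle classes: coupe, SUV, sedan. Among those, sedan has the highest fuel economy (mpg) (≈ 45).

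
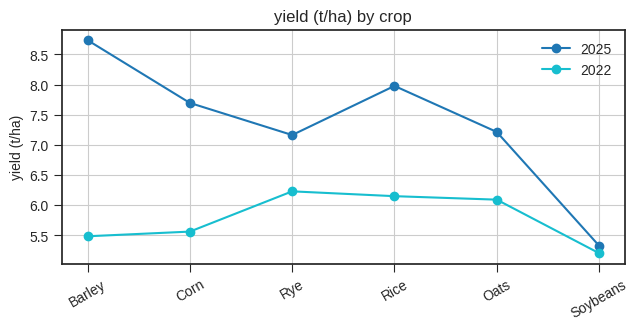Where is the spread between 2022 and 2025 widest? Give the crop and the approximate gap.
Barley: 2022 ≈ 5.5, 2025 ≈ 8.5 → gap ≈ 3.0. Next-largest (Corn) is only ≈ 2.0.

Barley, ≈ 3.0 t/ha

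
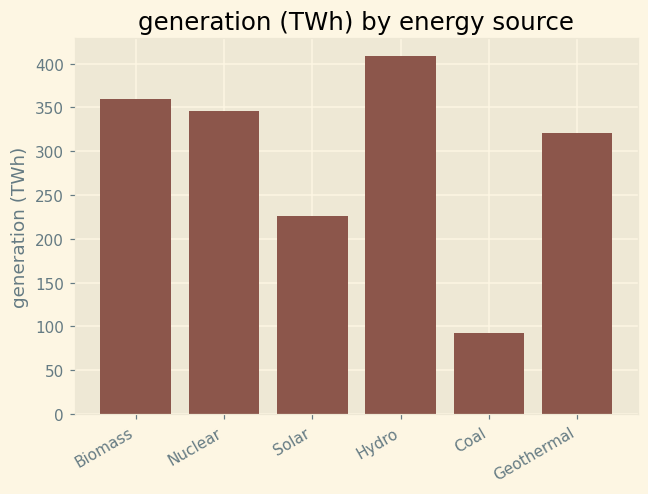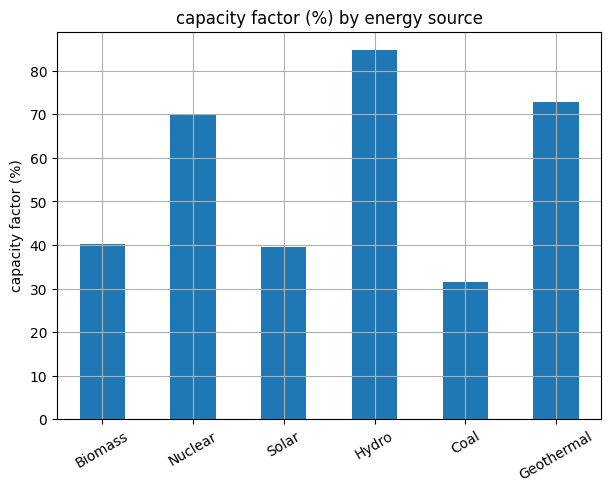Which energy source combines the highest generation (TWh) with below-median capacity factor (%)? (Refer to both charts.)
Chart 2 median capacity factor (%) ≈ 60; below-median energy sources: Biomass, Solar, Coal. Among those, Biomass has the highest generation (TWh) (≈ 350).

Biomass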